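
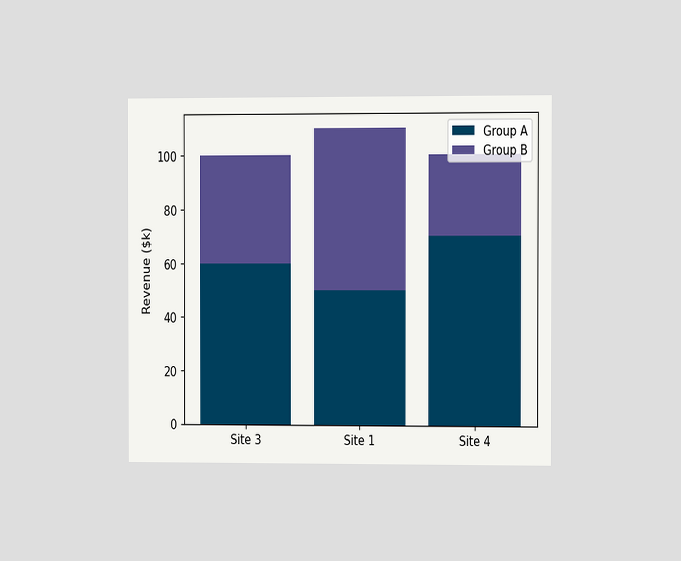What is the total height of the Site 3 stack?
The chart is viewed at a slight angle. The Site 3 stack's top reaches $100k on the y-axis.

$100k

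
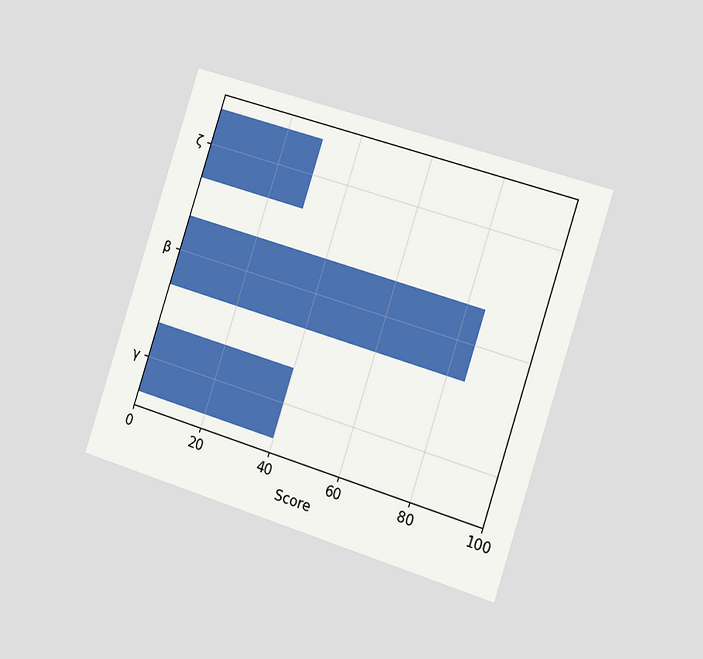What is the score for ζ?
The chart is tilted about 18° clockwise and viewed slightly from the right. Reading along the chart's x-axis, the ζ bar reaches 30.

30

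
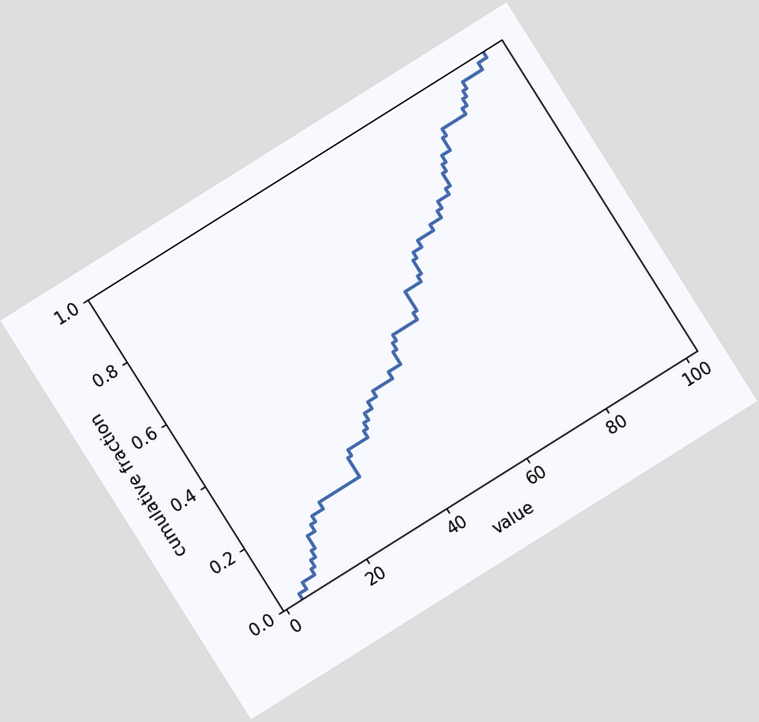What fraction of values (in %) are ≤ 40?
38%

The chart is tilted about 32° counter-clockwise. At x=40 the ECDF step is at 38%.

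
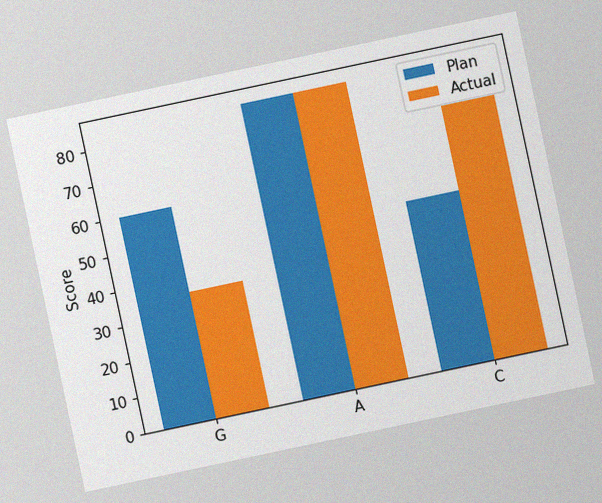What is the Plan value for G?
60

The chart is tilted about 12° counter-clockwise, with some photo noise. The Plan bar at G reaches 60 on the y-axis.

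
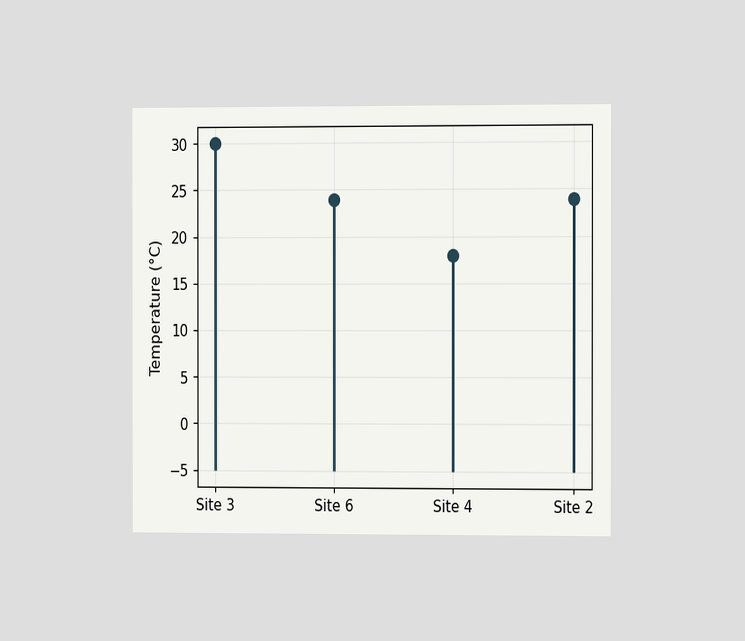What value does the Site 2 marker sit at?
The chart is viewed at a slight angle. The Site 2 marker sits at 24°C.

24°C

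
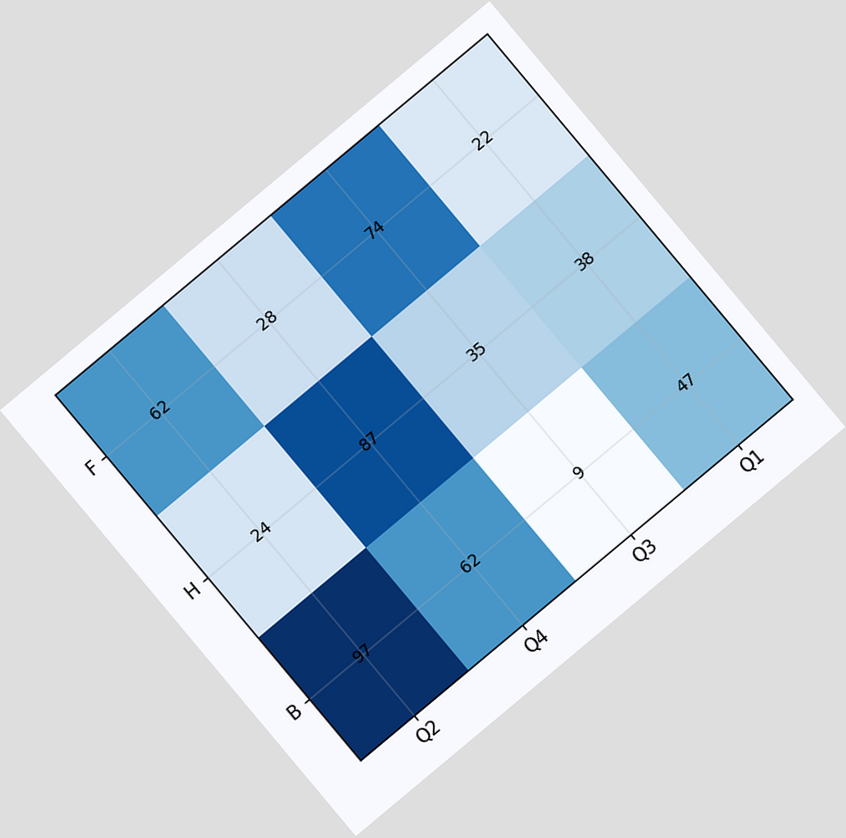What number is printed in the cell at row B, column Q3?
The chart is tilted about 40° counter-clockwise. The (B, Q3) cell reads 9.

9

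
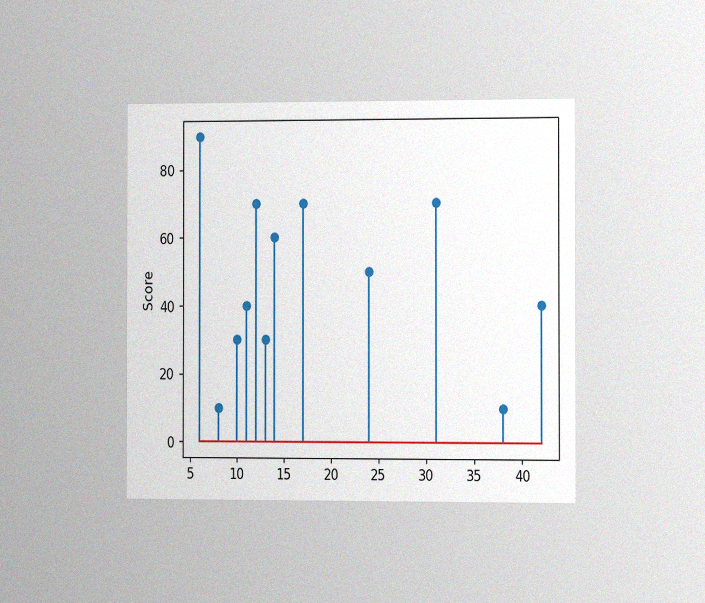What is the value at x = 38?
The chart is viewed slightly from the right, with some photo noise. The stem at x=38 reaches 10.

10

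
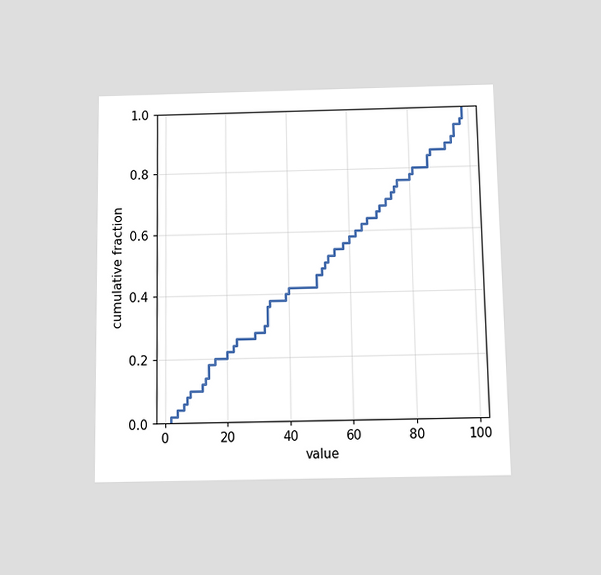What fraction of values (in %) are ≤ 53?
52%

The chart is viewed slightly from below. At x=53 the ECDF step is at 52%.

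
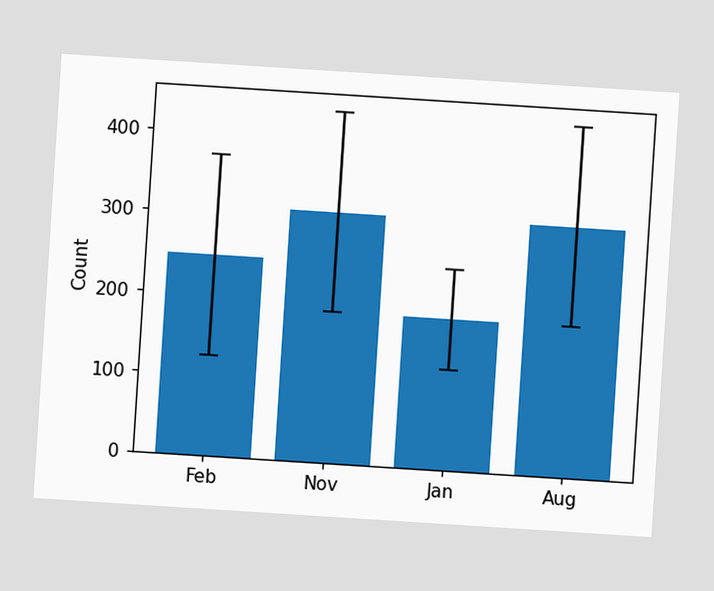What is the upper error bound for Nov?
434

The chart is tilted about 4° clockwise. The Nov bar's upper whisker reaches 434.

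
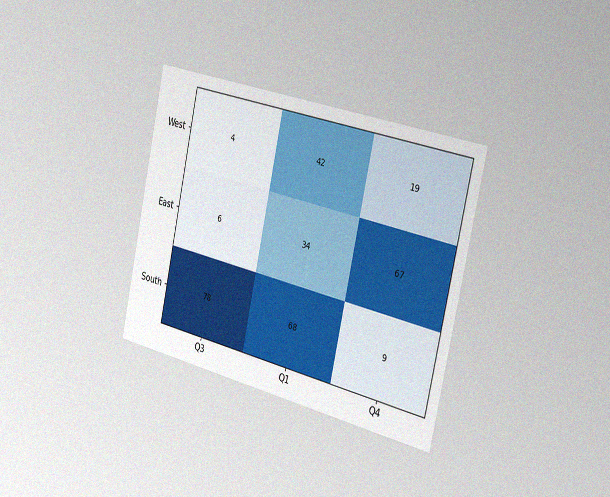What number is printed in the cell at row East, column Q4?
67

The chart is tilted about 13° clockwise and viewed slightly from the right, with some photo noise. The (East, Q4) cell reads 67.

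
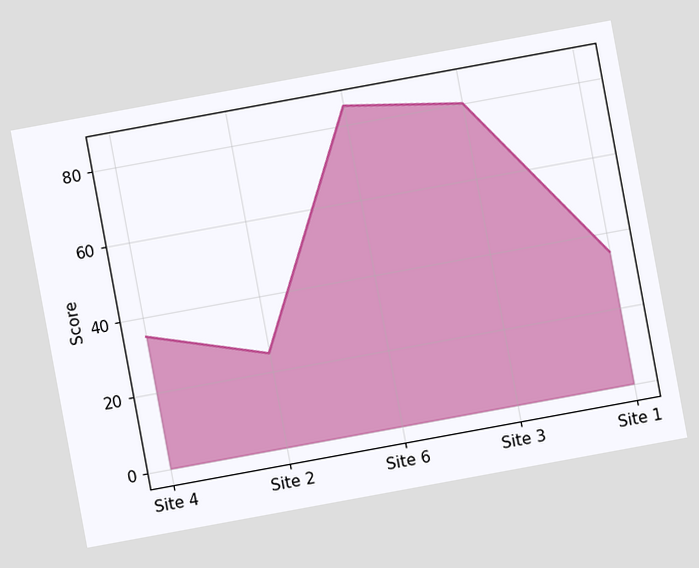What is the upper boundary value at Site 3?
The chart is tilted about 10° counter-clockwise. At Site 3 the upper boundary is at 80.

80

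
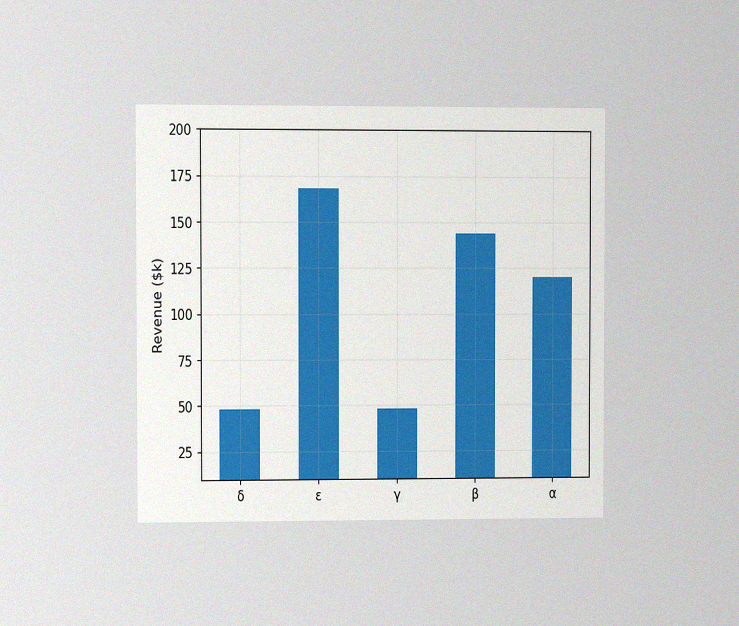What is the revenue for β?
The chart is viewed at a slight angle, with some photo noise. Reading along the chart's y-axis, the β bar reaches $144k.

$144k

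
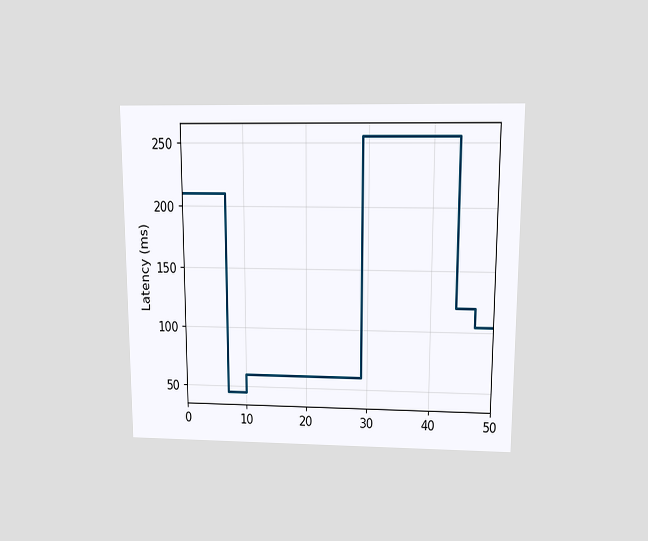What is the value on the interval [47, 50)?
The chart is viewed slightly from above. On [47, 50) the step sits at 105ms.

105ms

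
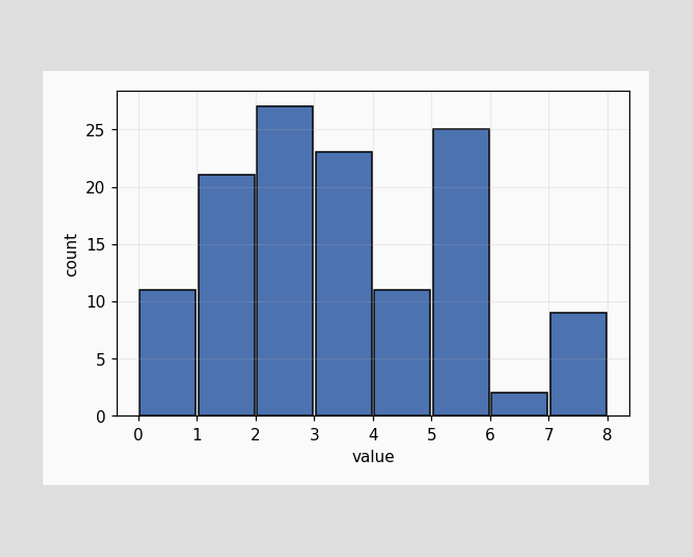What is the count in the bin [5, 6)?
25

The [5, 6) bin has height 25.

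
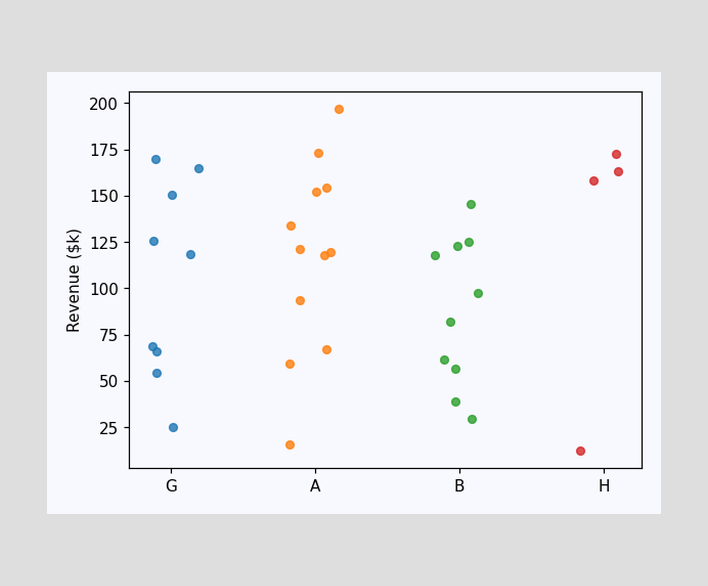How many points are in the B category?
10

Counting the markers in the B column gives 10.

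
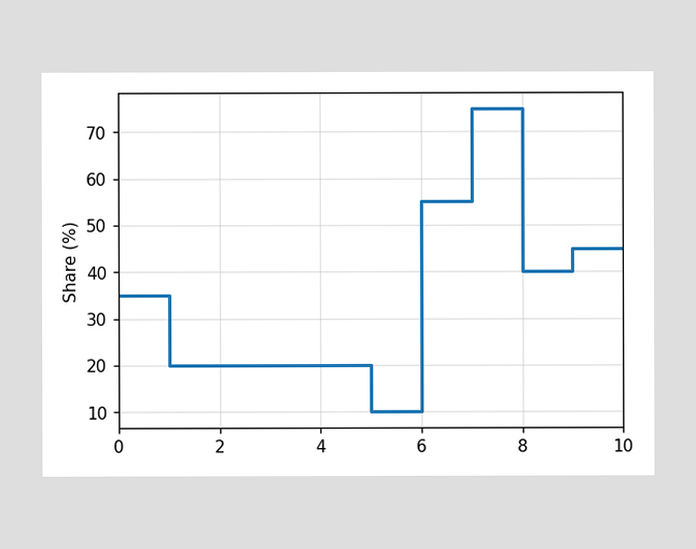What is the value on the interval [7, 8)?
On [7, 8) the step sits at 75%.

75%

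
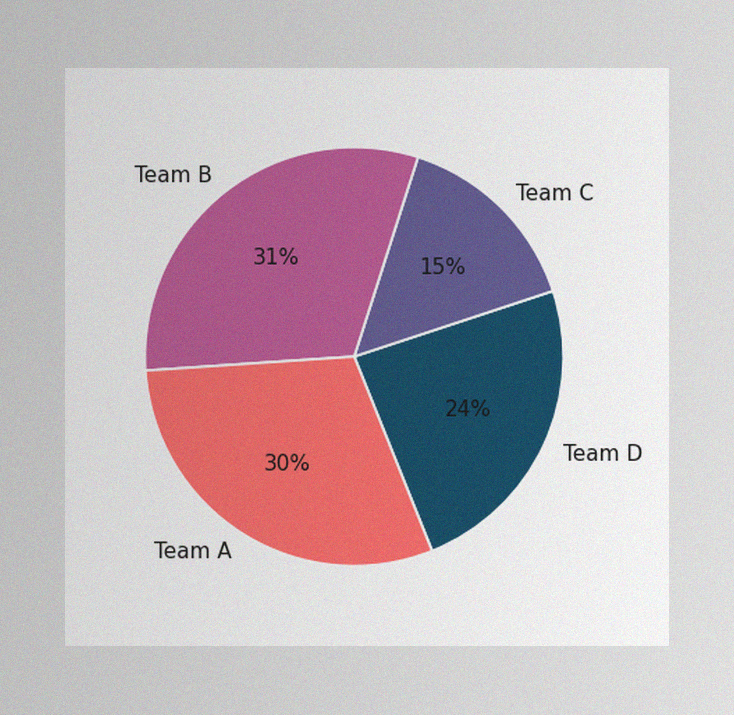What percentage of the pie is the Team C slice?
The image has some photo noise and uneven lighting. The Team C slice takes up 15% of the pie.

15%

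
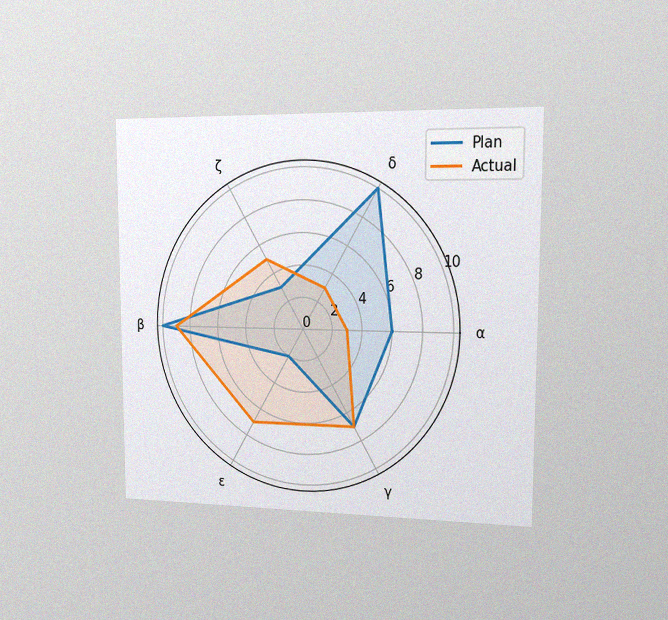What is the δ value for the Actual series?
The chart is viewed slightly from the right, with some photo noise. On the δ axis, Actual reaches 3.

3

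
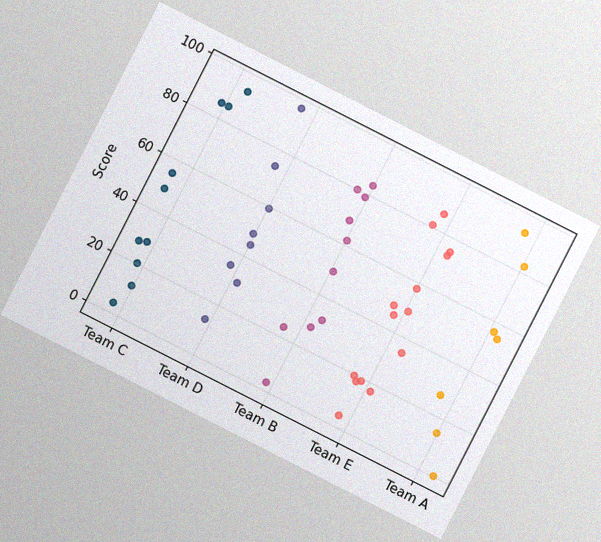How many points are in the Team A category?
7

The chart is tilted about 27° clockwise, with some photo noise. Counting the markers in the Team A column gives 7.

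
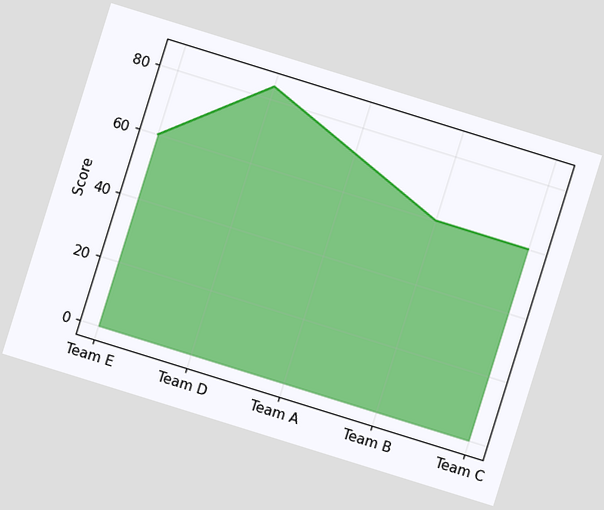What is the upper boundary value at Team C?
60

The chart is tilted about 17° clockwise. At Team C the upper boundary is at 60.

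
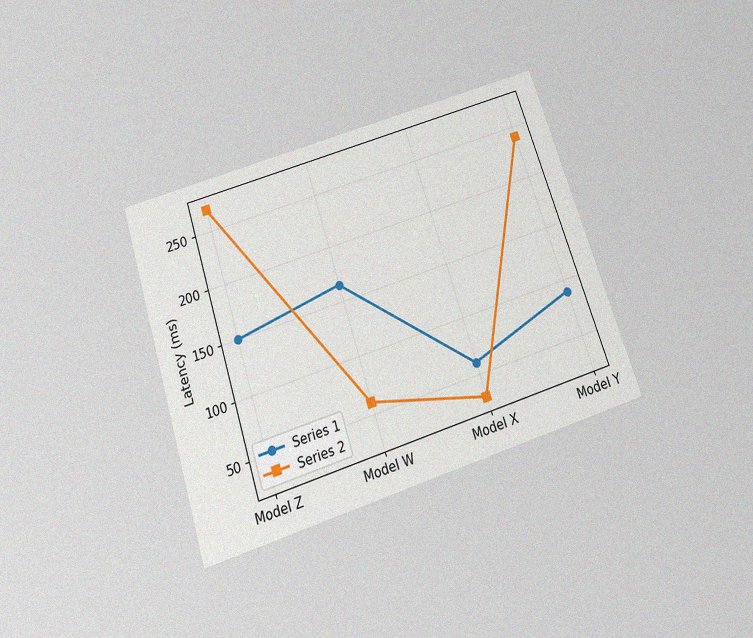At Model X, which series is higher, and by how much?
The chart is tilted about 18° counter-clockwise and viewed slightly from below, with some photo noise. At Model X, Series 1 sits above the other line by 30ms.

Series 1, by 30ms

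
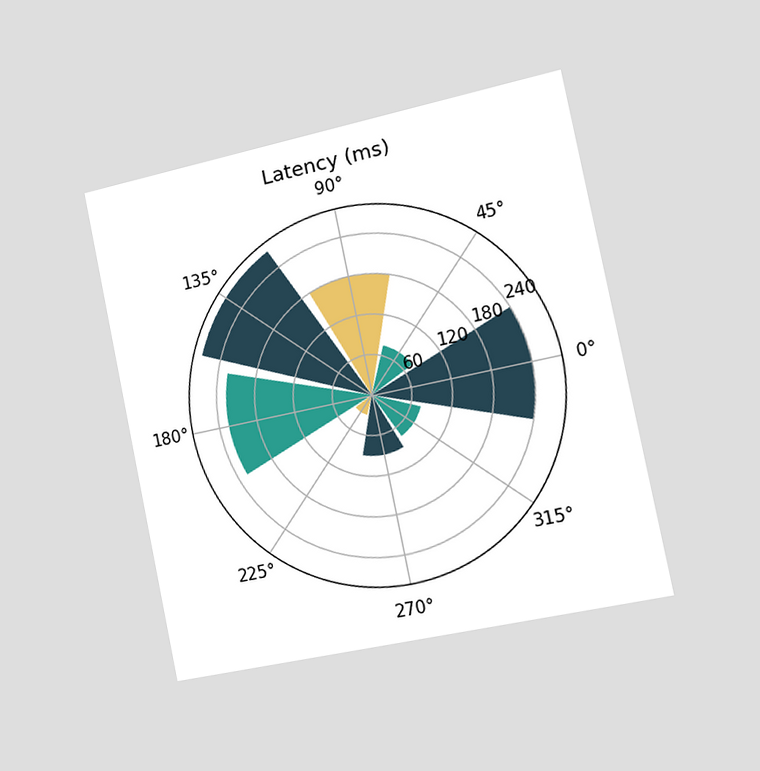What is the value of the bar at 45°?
75ms

The chart is tilted about 12° counter-clockwise and viewed slightly from the right. The bar at 45° reaches 75ms on the radial axis.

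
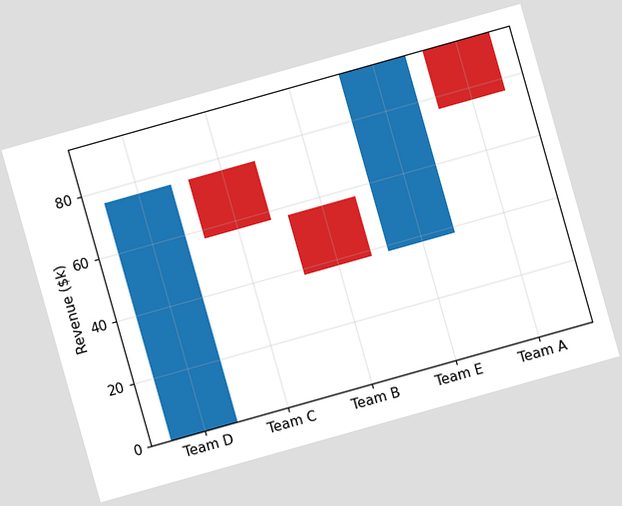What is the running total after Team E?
$95k

The chart is tilted about 16° counter-clockwise. After Team E the running total reaches $95k.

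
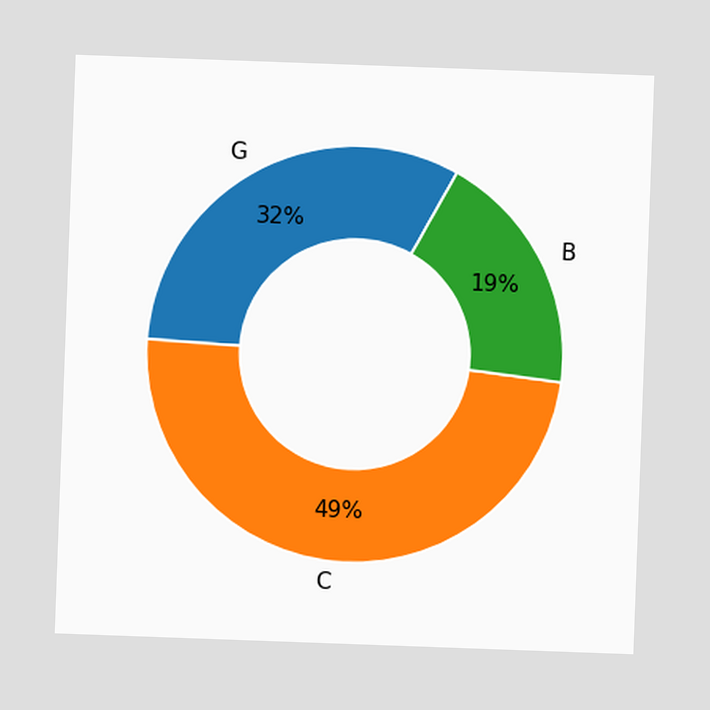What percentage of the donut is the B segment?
19%

The chart is tilted about 2° clockwise. The B segment takes up 19% of the ring.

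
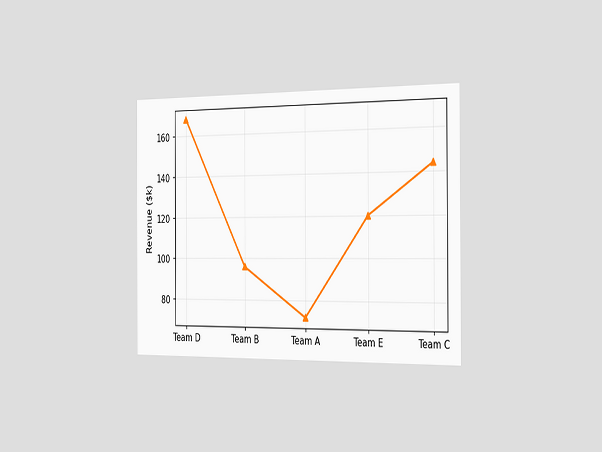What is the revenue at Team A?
The chart is viewed slightly from the right. At Team A, the line is at $72k.

$72k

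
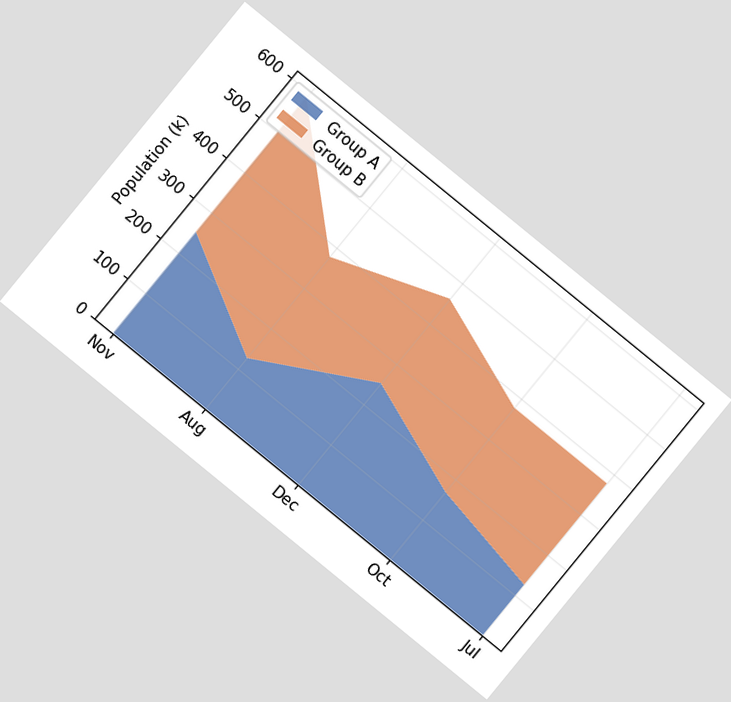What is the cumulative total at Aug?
378k

The chart is tilted about 39° clockwise. The stacked total at Aug reaches 378k.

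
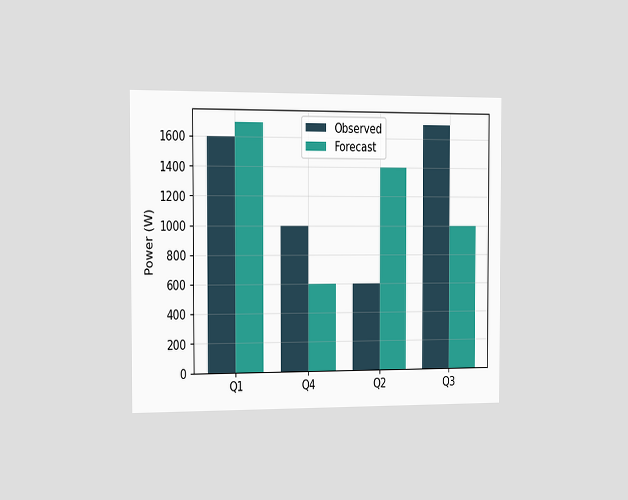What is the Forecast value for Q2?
1400W

The chart is viewed slightly from the left. The Forecast bar at Q2 reaches 1400W on the y-axis.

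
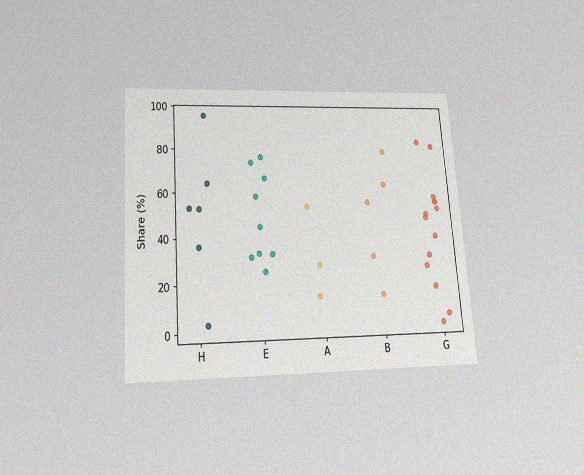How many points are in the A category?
The chart is tilted about 4° counter-clockwise and viewed slightly from below, with some photo noise. Counting the markers in the A column gives 3.

3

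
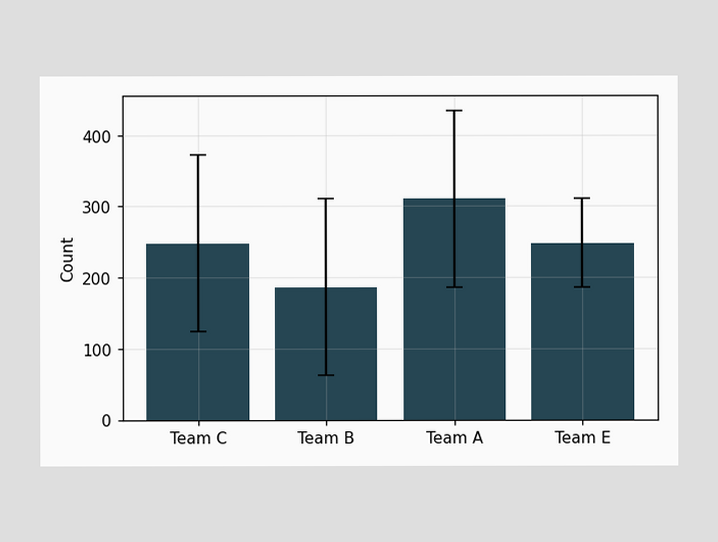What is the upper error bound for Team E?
310

The Team E bar's upper whisker reaches 310.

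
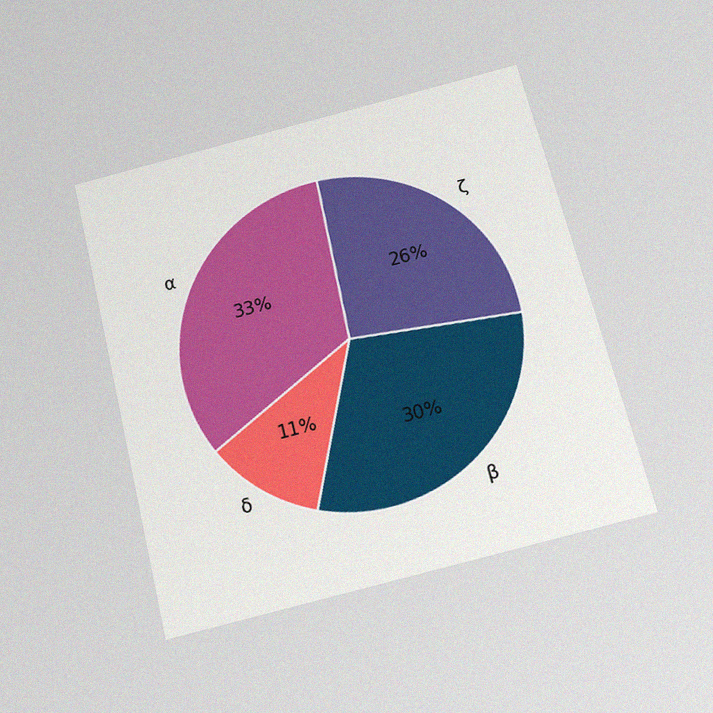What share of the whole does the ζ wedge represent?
The chart is tilted about 14° counter-clockwise and viewed slightly from below, with some photo noise. The ζ slice takes up 26% of the pie.

26%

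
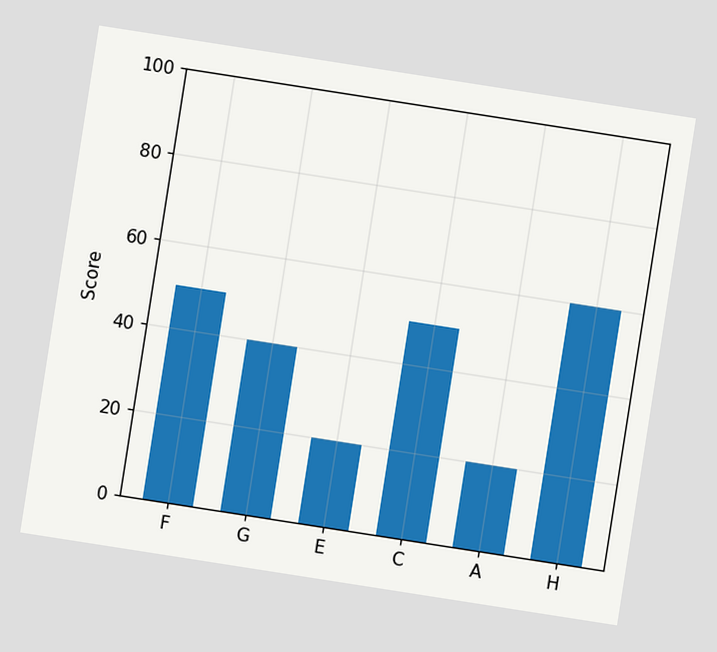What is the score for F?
The chart is tilted about 9° clockwise. Reading along the chart's y-axis, the F bar reaches 50.

50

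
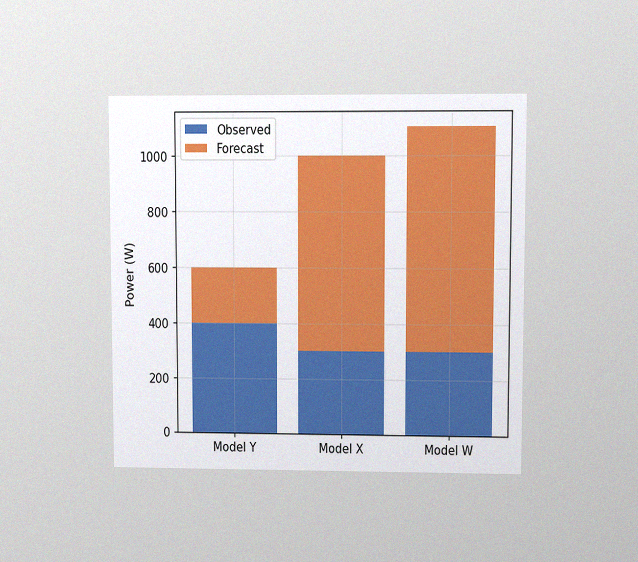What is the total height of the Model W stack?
The chart is viewed at a slight angle, with some photo noise. The Model W stack's top reaches 1100W on the y-axis.

1100W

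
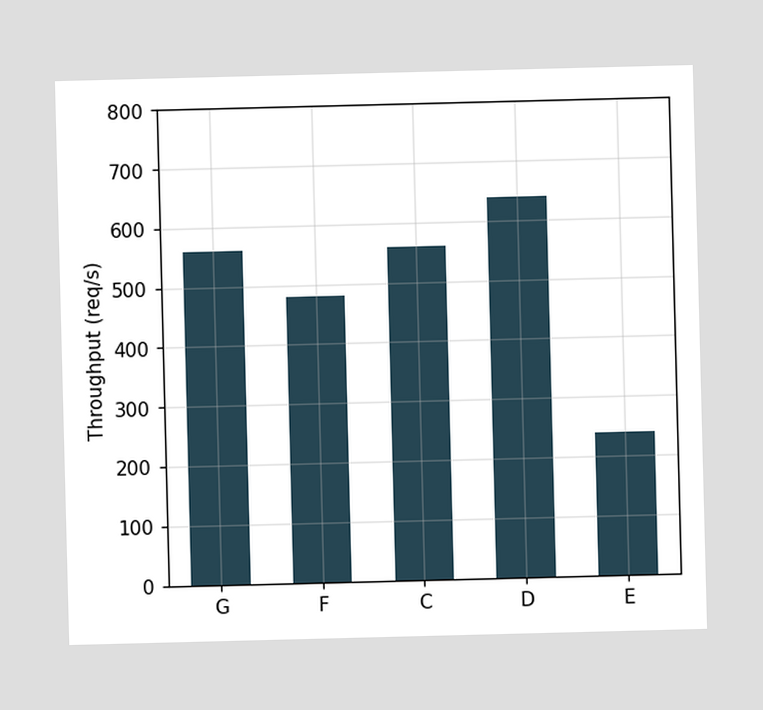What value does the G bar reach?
Reading along the chart's y-axis, the G bar reaches 560req/s.

560req/s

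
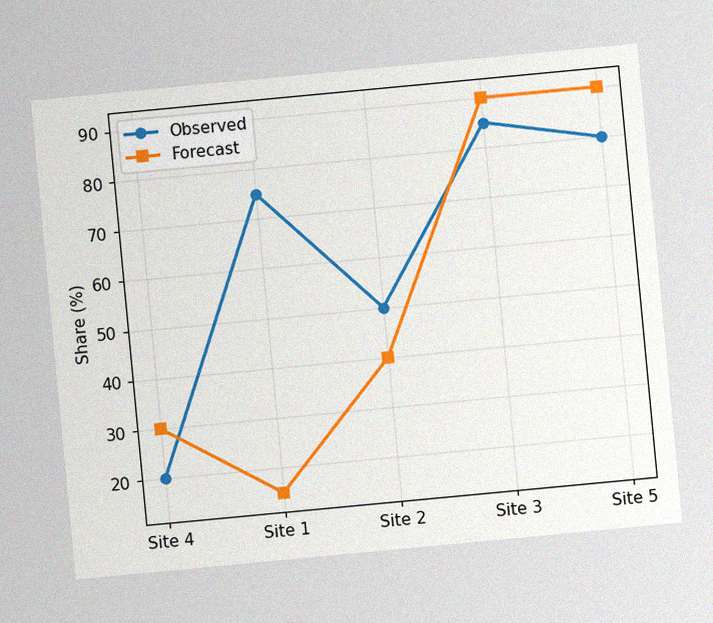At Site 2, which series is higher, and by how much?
The chart is tilted about 5° counter-clockwise, with some photo noise. At Site 2, Observed sits above the other line by 10%.

Observed, by 10%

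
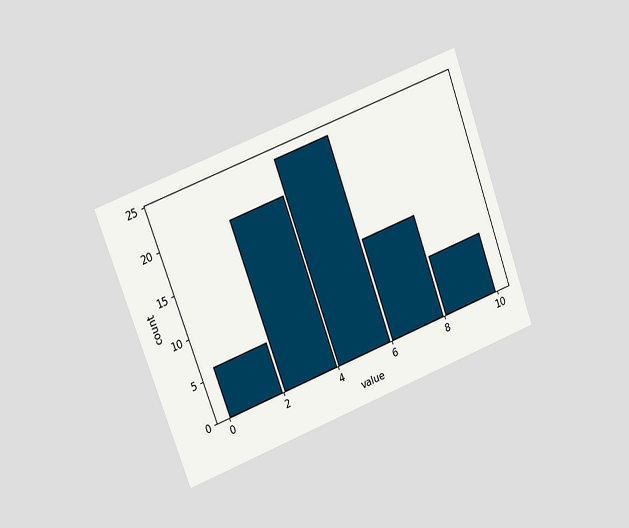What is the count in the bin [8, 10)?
The chart is tilted about 20° counter-clockwise and viewed at a slight angle. The [8, 10) bin has height 7.

7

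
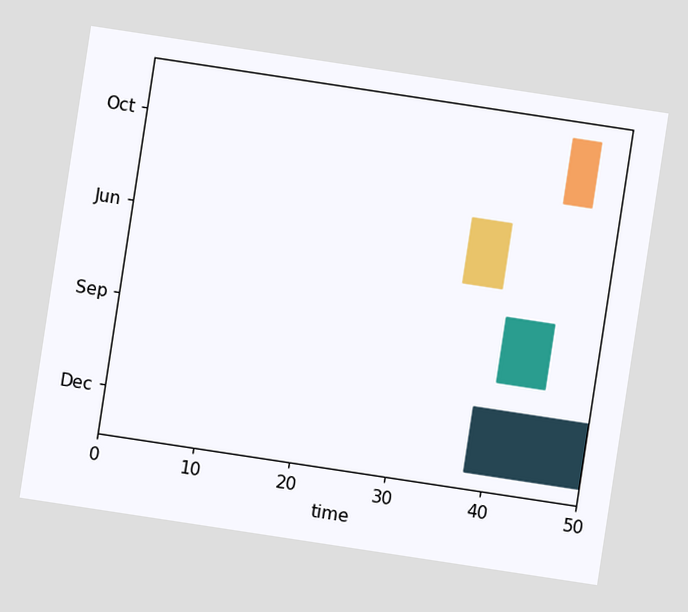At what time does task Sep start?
The chart is tilted about 9° clockwise. The Sep bar begins at t=40.

40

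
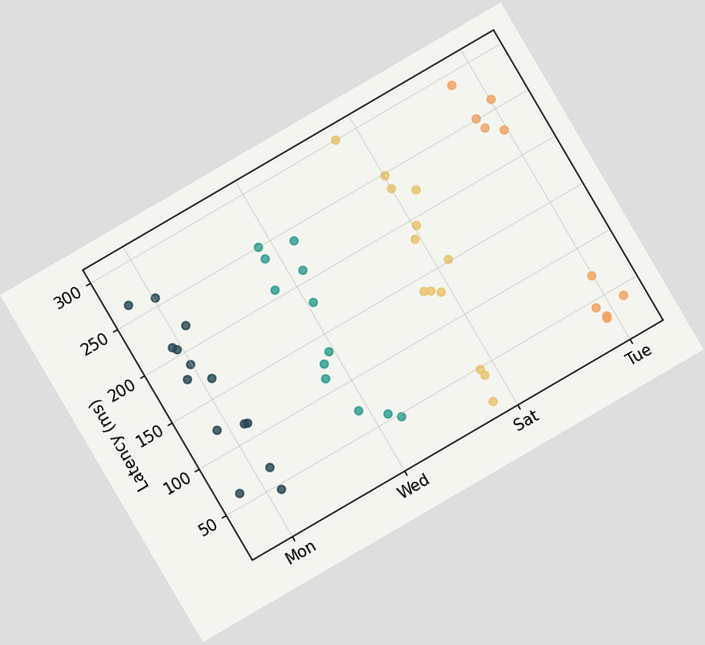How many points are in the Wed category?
12

The chart is tilted about 30° counter-clockwise. Counting the markers in the Wed column gives 12.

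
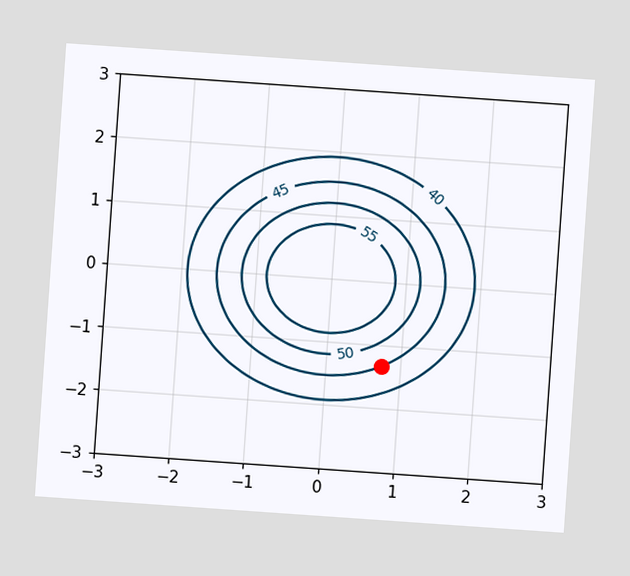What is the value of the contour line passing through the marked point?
The chart is tilted about 4° clockwise. The marked point sits on the contour labelled 45.

45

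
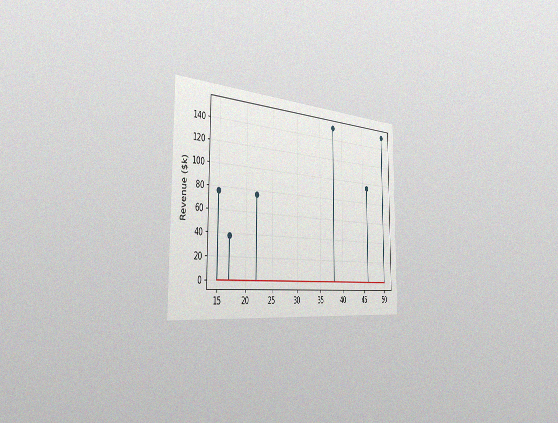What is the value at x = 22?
$76k

The chart is viewed slightly from the left, with some photo noise. The stem at x=22 reaches $76k.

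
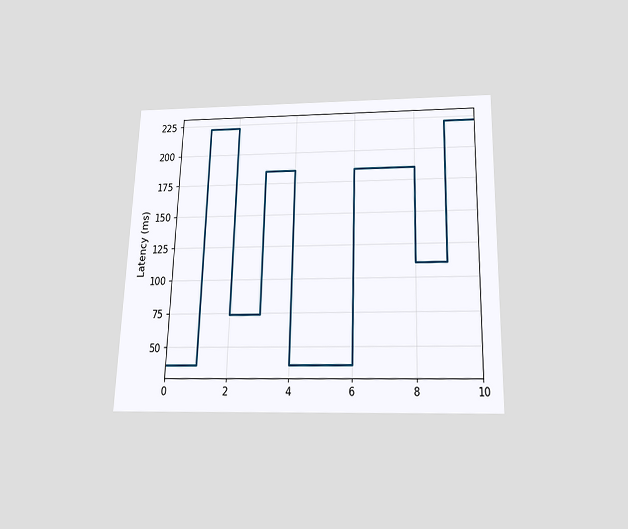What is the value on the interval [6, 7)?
185ms

The chart is viewed slightly from below. On [6, 7) the step sits at 185ms.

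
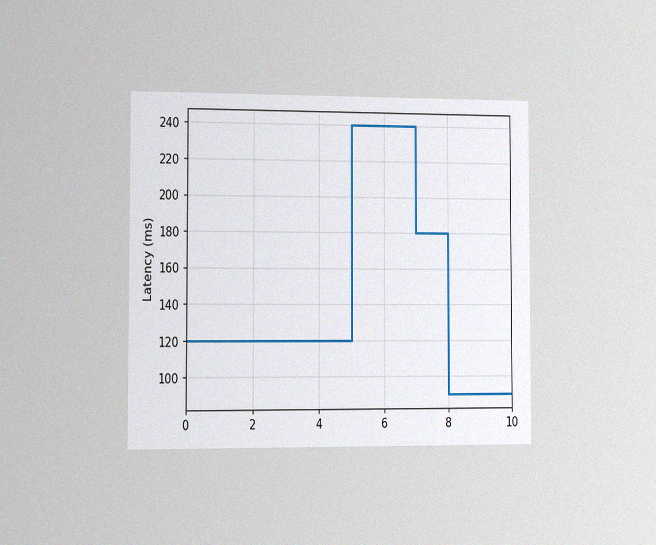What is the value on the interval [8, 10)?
The chart is viewed slightly from the left, with some photo noise. On [8, 10) the step sits at 90ms.

90ms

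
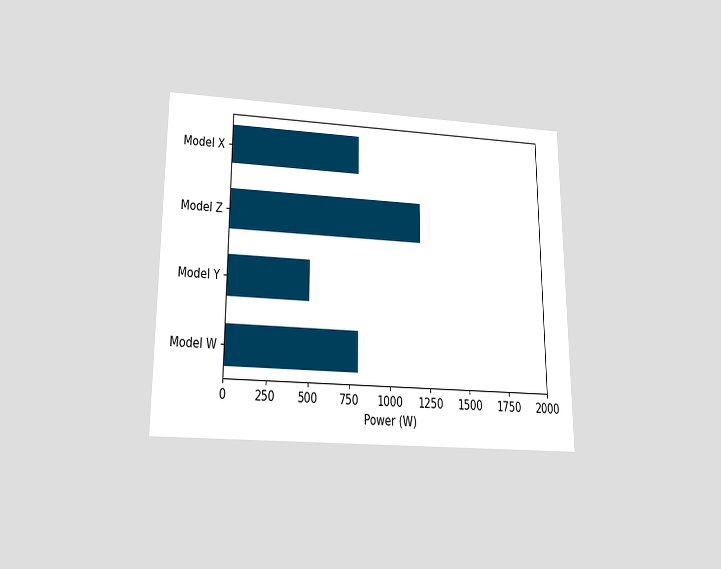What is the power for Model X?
800W

The chart is viewed slightly from below. Reading along the chart's x-axis, the Model X bar reaches 800W.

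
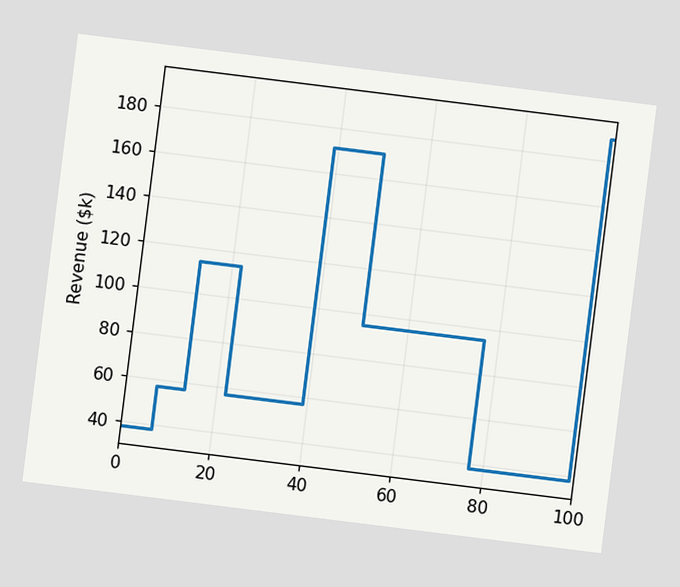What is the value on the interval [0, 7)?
$38k

The chart is tilted about 7° clockwise. On [0, 7) the step sits at $38k.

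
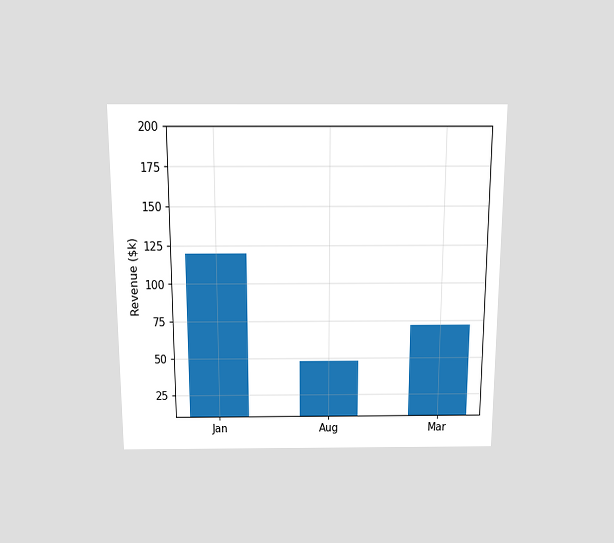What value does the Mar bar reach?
$72k

The chart is viewed slightly from above. Reading along the chart's y-axis, the Mar bar reaches $72k.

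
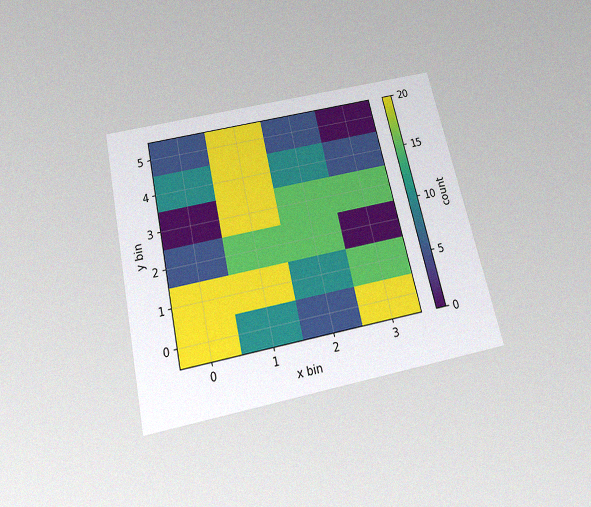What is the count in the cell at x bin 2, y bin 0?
5

The chart is tilted about 13° counter-clockwise and viewed slightly from below, with some photo noise. Matching the cell (2, 0) against the colorbar gives 5.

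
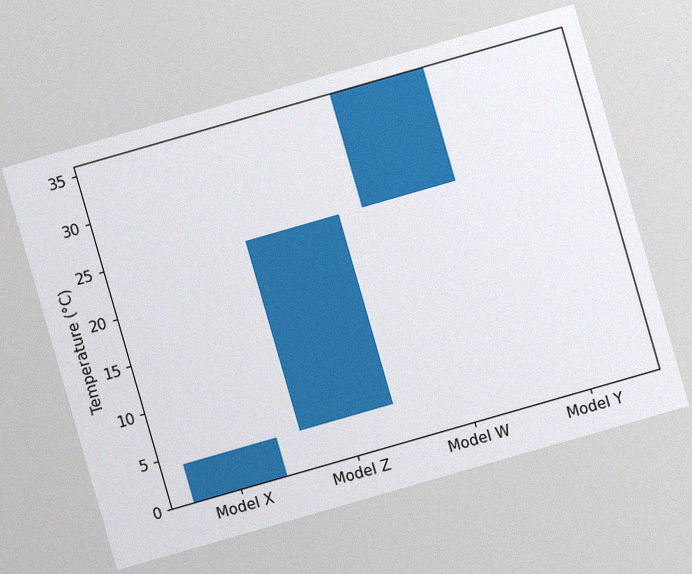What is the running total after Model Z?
The chart is tilted about 16° counter-clockwise, with some photo noise. After Model Z the running total reaches 24°C.

24°C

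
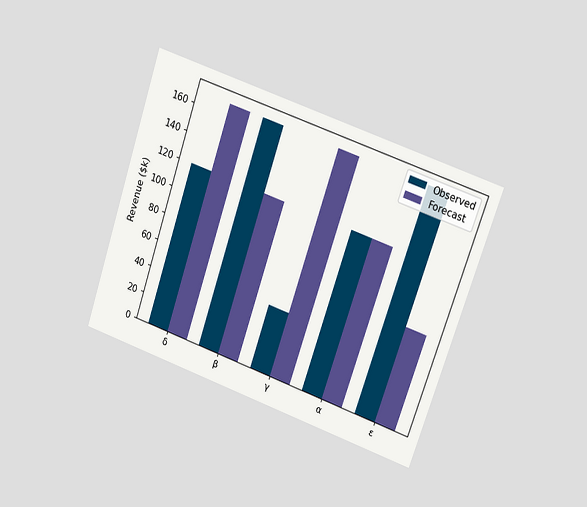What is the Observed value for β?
$168k

The chart is tilted about 19° clockwise and viewed at a slight angle. The Observed bar at β reaches $168k on the y-axis.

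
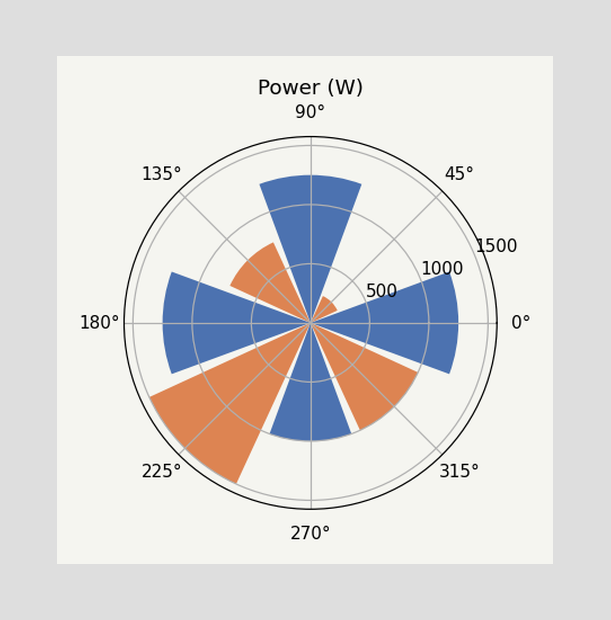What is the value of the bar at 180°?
1250W

The bar at 180° reaches 1250W on the radial axis.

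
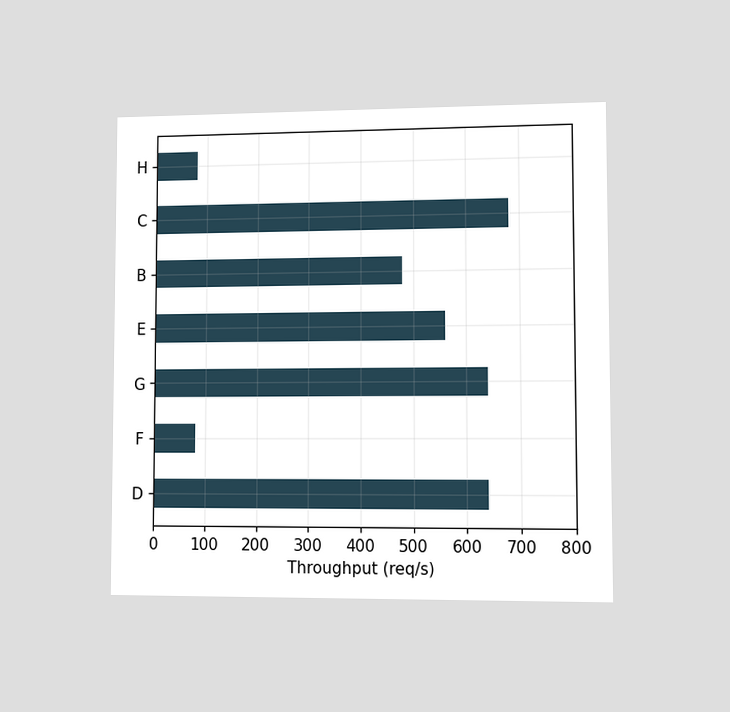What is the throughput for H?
80req/s

The chart is viewed at a slight angle. Reading along the chart's x-axis, the H bar reaches 80req/s.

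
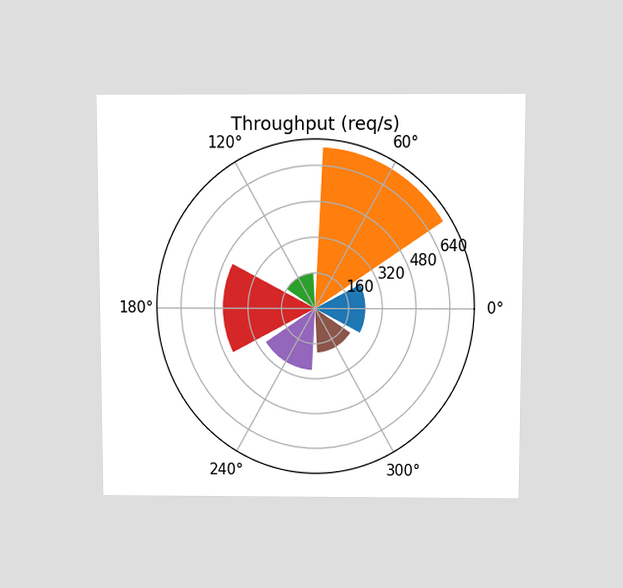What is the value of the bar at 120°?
The chart is viewed slightly from above. The bar at 120° reaches 160req/s on the radial axis.

160req/s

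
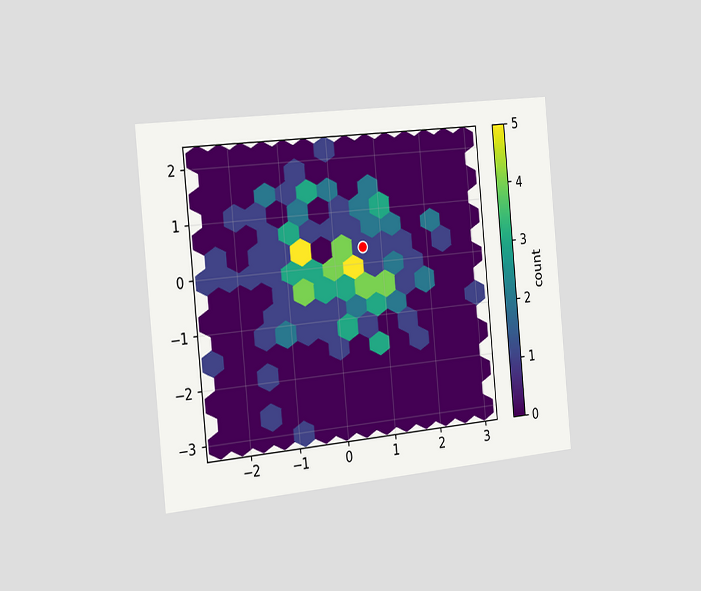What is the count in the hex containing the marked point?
1

The chart is tilted about 5° counter-clockwise and viewed slightly from the left. The marked hex reads 1 on the colorbar.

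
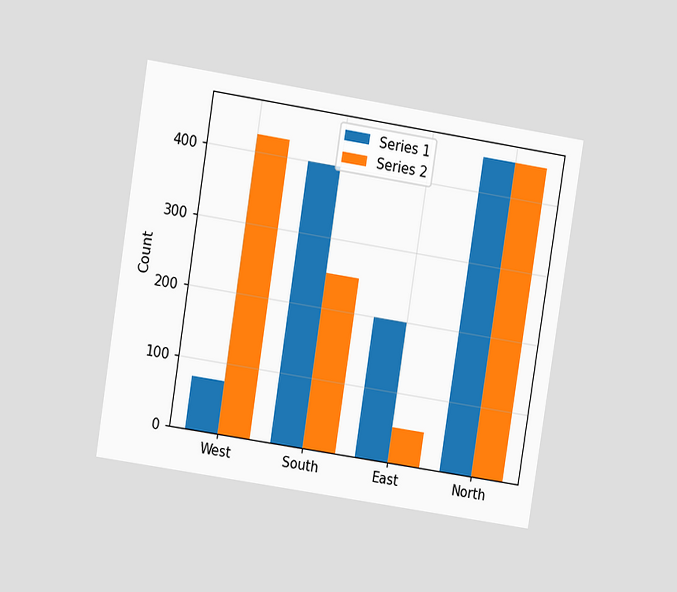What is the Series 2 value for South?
The chart is tilted about 9° clockwise and viewed at a slight angle. The Series 2 bar at South reaches 250 on the y-axis.

250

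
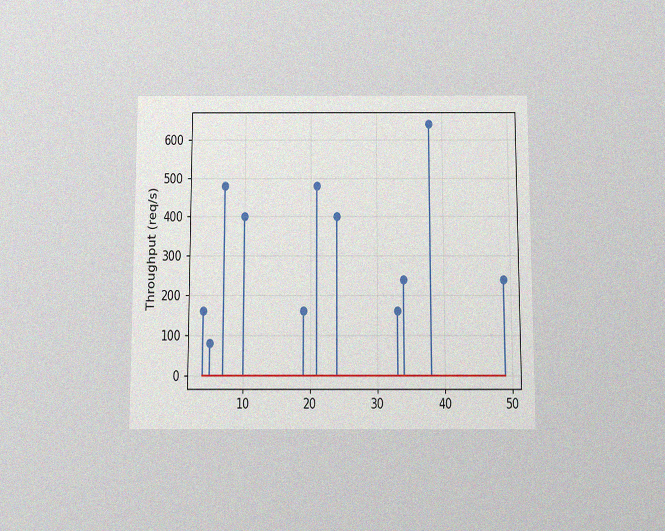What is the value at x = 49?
240req/s

The chart is viewed slightly from below, with some photo noise. The stem at x=49 reaches 240req/s.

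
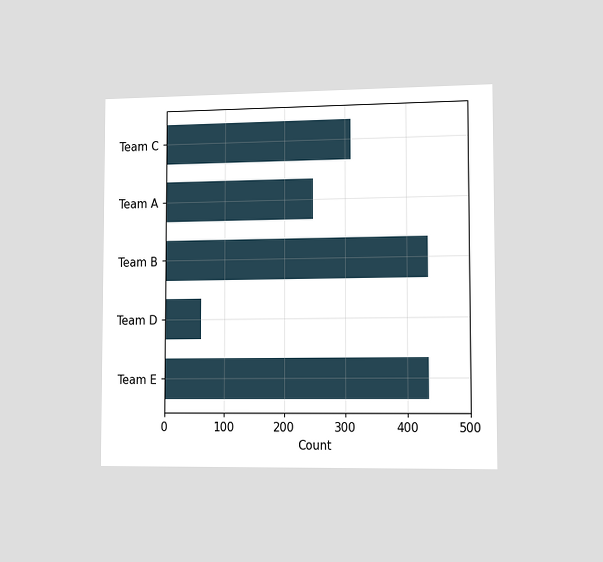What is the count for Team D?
62

The chart is viewed slightly from the right. Reading along the chart's x-axis, the Team D bar reaches 62.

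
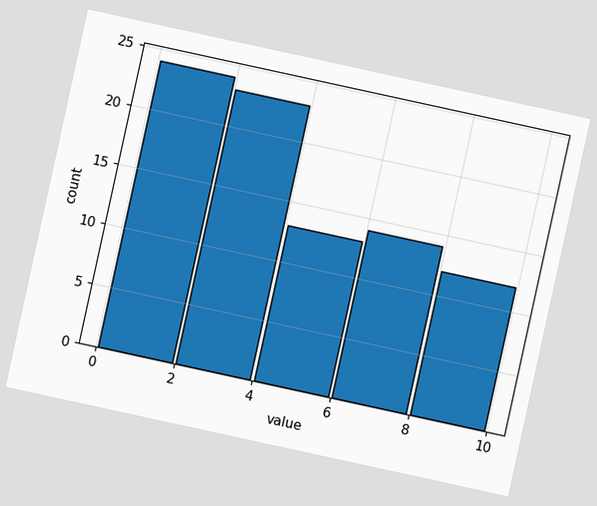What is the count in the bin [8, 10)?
12

The chart is tilted about 12° clockwise. The [8, 10) bin has height 12.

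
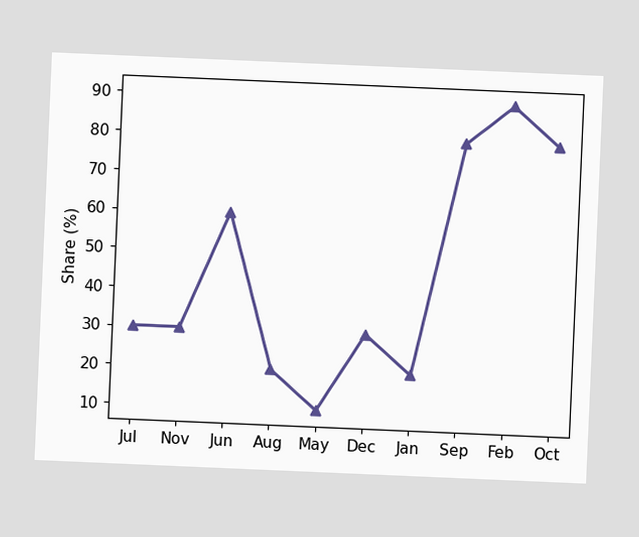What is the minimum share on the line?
10%

The chart is tilted about 2° clockwise. The lowest point is at May, and reading across to the y-axis gives 10%.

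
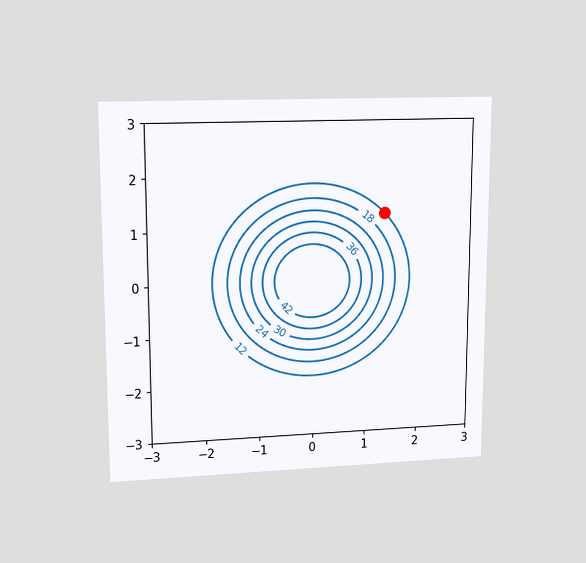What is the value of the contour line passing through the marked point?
12

The chart is viewed at a slight angle. The marked point sits on the contour labelled 12.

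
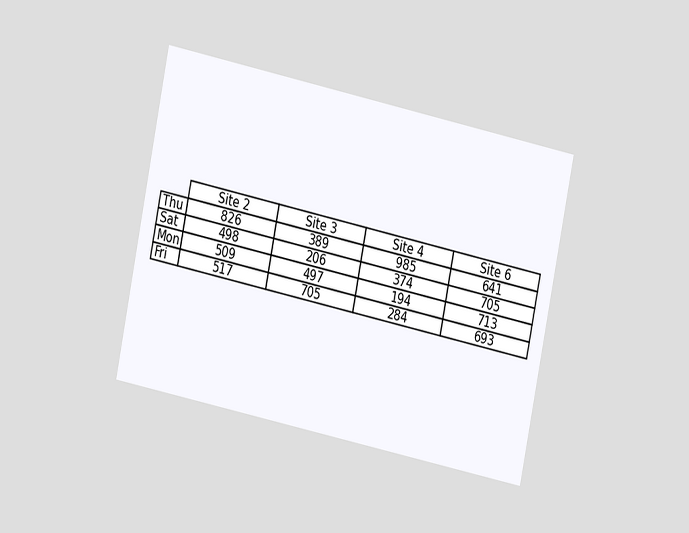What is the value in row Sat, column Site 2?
498

The chart is tilted about 12° clockwise and viewed at a slight angle. The (Sat, Site 2) cell reads 498.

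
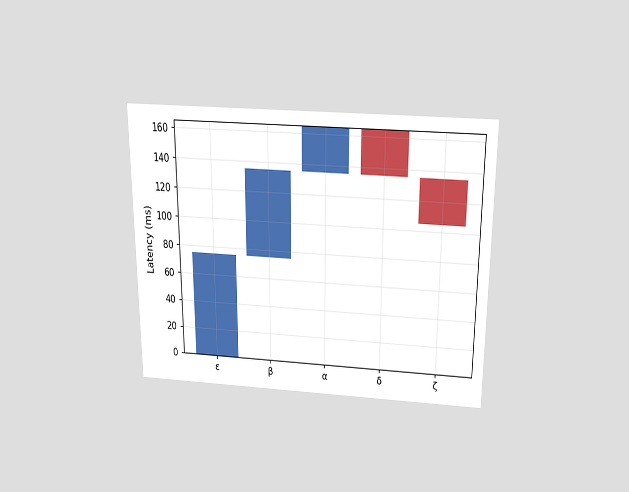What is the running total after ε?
75ms

The chart is viewed slightly from above. After ε the running total reaches 75ms.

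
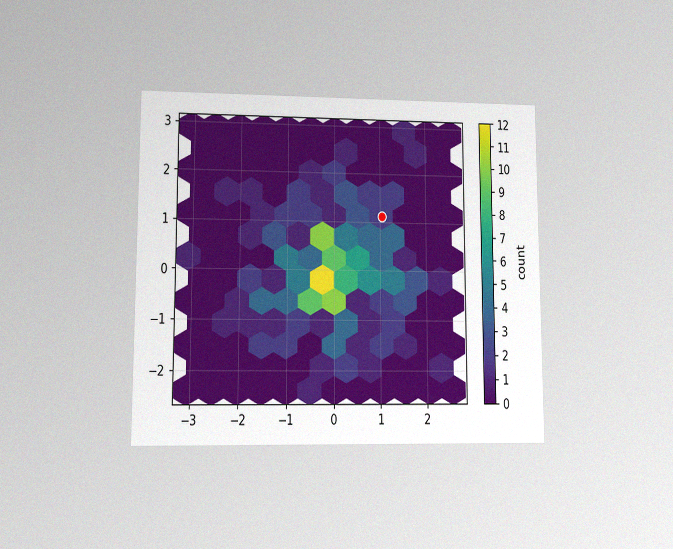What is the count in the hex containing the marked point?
2

The chart is viewed at a slight angle, with some photo noise. The marked hex reads 2 on the colorbar.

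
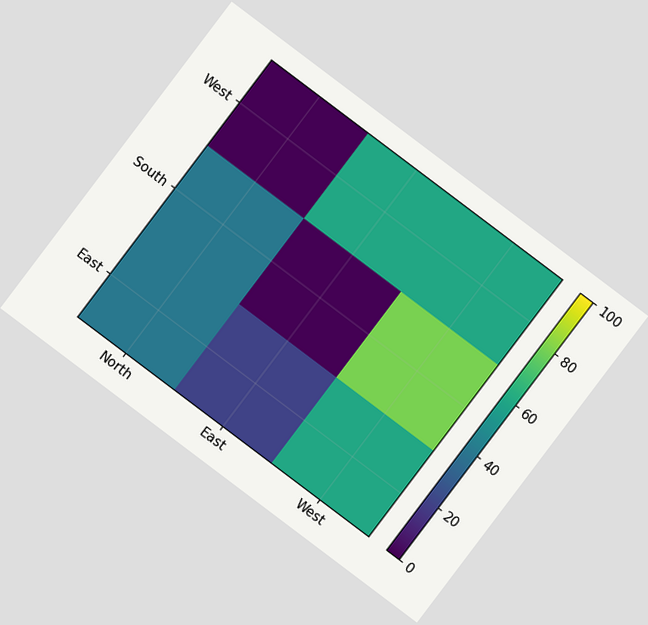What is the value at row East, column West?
60

The chart is tilted about 37° clockwise. Matching cell (East, West) against the colorbar gives 60.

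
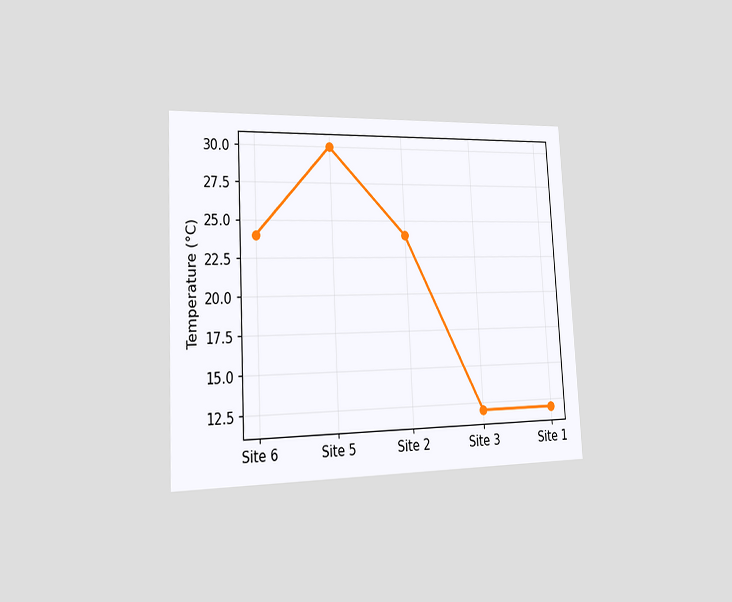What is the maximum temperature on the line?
30°C

The chart is tilted about 3° counter-clockwise and viewed slightly from the left. The highest point is at Site 5, and reading across to the y-axis gives 30°C.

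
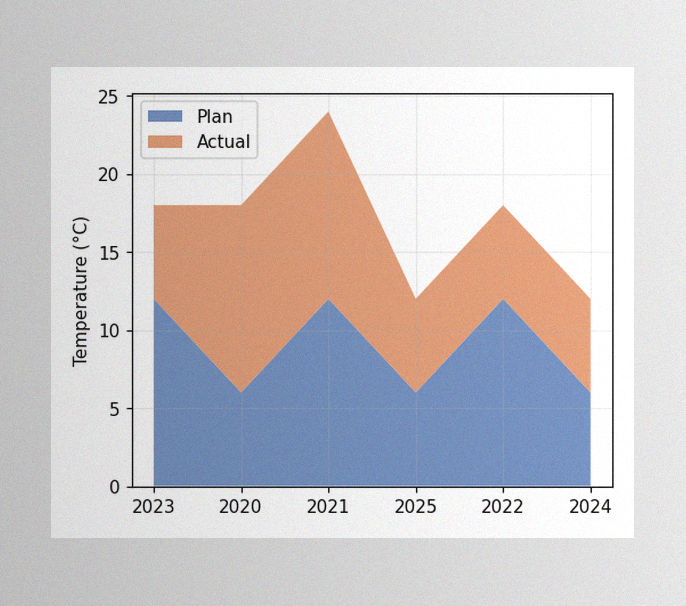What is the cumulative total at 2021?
24°C

The image has some photo noise and uneven lighting. The stacked total at 2021 reaches 24°C.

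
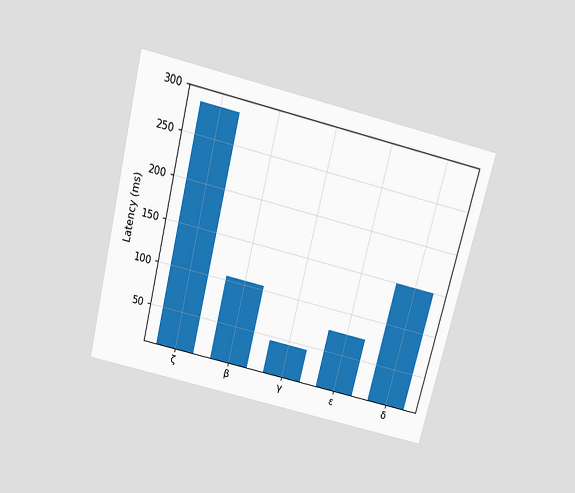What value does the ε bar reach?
75ms

The chart is tilted about 14° clockwise and viewed slightly from above. Reading along the chart's y-axis, the ε bar reaches 75ms.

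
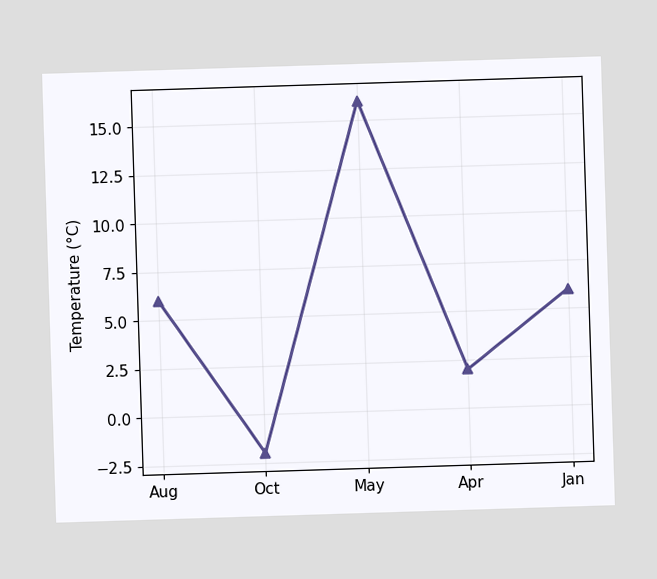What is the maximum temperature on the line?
The highest point is at May, and reading across to the y-axis gives 16°C.

16°C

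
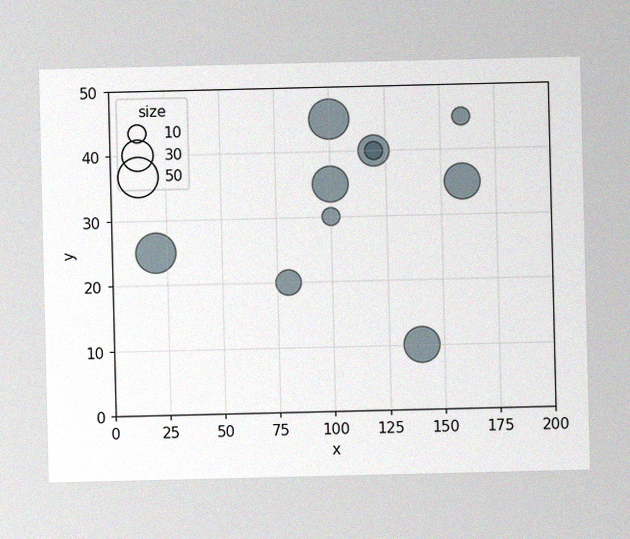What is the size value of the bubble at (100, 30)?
10

The image has some photo noise and uneven lighting. Matching the bubble at (100, 30) against the size legend gives 10.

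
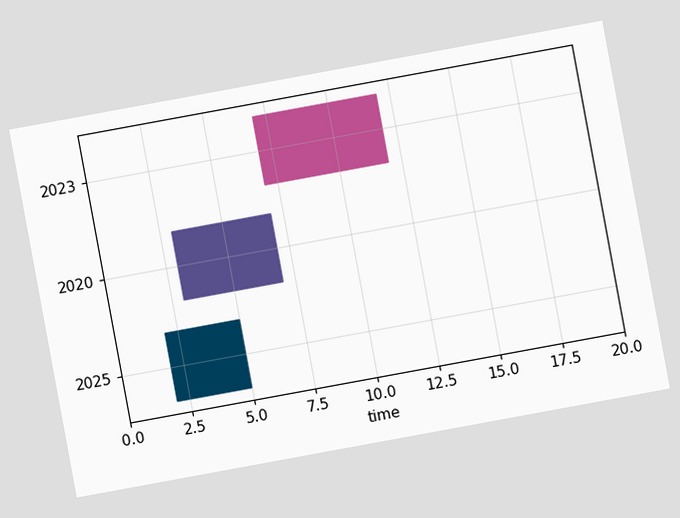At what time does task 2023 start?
7

The chart is tilted about 10° counter-clockwise. The 2023 bar begins at t=7.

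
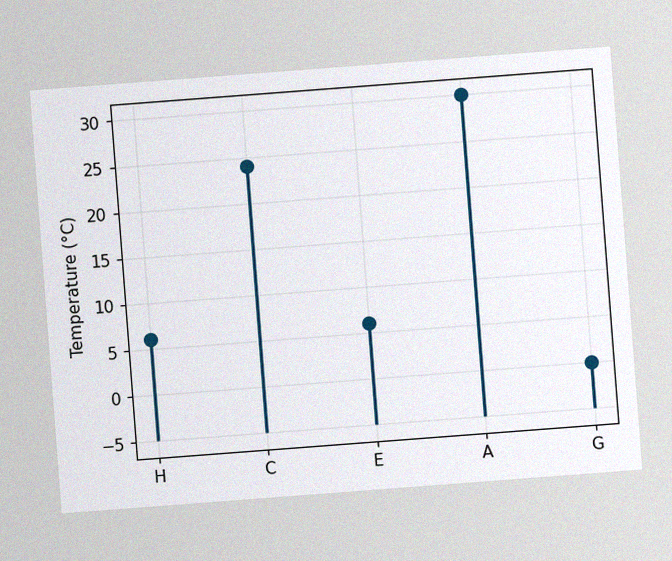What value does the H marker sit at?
6°C

The chart is tilted about 4° counter-clockwise, with some photo noise. The H marker sits at 6°C.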